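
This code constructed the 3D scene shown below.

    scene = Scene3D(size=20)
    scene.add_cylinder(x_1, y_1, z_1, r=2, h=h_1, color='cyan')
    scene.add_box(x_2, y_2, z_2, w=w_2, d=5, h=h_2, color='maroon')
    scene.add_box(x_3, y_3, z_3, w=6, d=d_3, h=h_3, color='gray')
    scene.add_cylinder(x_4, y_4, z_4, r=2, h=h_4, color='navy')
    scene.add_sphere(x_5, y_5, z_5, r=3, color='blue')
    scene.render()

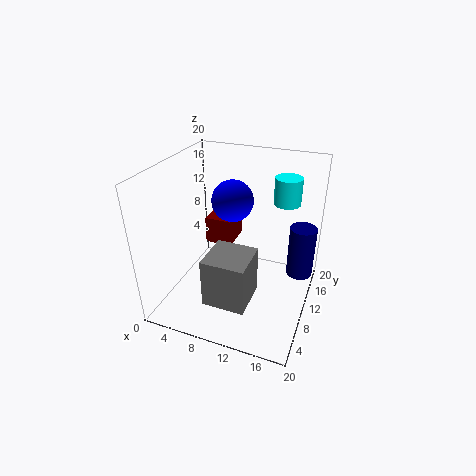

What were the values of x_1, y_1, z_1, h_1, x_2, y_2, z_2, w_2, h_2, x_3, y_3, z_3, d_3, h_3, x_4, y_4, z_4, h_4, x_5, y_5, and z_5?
x_1 = 15
y_1 = 17
z_1 = 13
h_1 = 4
x_2 = 4
y_2 = 12
z_2 = 7
w_2 = 4
h_2 = 4
x_3 = 7
y_3 = 4
z_3 = 2
d_3 = 6
h_3 = 7
x_4 = 18
y_4 = 16
z_4 = 2
h_4 = 8
x_5 = 8
y_5 = 13
z_5 = 14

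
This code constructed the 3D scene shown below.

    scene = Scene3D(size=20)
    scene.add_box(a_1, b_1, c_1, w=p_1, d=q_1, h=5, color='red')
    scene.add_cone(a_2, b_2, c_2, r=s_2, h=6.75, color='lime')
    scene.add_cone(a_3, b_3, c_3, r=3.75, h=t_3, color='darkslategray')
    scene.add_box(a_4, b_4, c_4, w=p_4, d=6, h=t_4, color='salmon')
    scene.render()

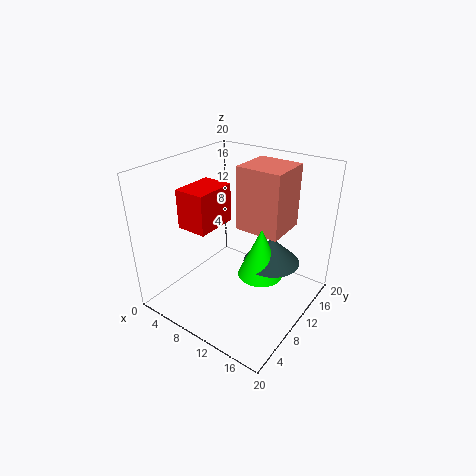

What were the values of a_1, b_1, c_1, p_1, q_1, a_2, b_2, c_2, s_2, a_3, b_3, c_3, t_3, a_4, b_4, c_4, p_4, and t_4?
a_1 = 5.75; b_1 = 3.25; c_1 = 13.25; p_1 = 4; q_1 = 5.5; a_2 = 14.25; b_2 = 9.25; c_2 = 6.25; s_2 = 3; a_3 = 15; b_3 = 10.75; c_3 = 7.75; t_3 = 3.5; a_4 = 9.5; b_4 = 10.25; c_4 = 11.25; p_4 = 6.25; t_4 = 8.75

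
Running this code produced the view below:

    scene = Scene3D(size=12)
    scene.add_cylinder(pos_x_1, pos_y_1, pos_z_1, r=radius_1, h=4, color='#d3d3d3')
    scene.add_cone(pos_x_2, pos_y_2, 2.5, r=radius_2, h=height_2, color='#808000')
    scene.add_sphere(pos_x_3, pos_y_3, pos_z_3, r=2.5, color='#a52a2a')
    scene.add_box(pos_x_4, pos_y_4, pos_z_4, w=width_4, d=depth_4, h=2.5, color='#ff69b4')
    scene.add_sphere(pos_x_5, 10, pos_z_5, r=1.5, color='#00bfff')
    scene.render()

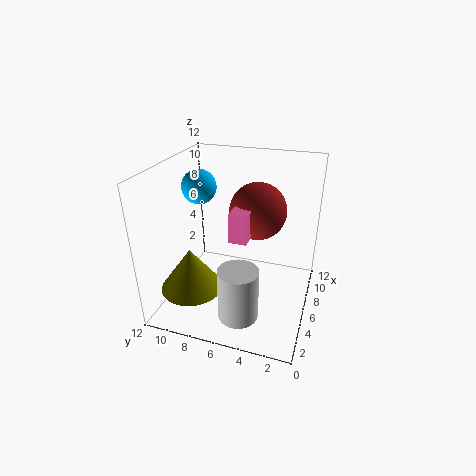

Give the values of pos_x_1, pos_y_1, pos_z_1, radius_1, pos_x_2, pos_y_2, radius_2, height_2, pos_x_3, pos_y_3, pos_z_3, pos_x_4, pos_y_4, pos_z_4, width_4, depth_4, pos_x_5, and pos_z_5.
pos_x_1 = 1.5; pos_y_1 = 4.5; pos_z_1 = 2; radius_1 = 1.5; pos_x_2 = 3; pos_y_2 = 9; radius_2 = 2.5; height_2 = 3.5; pos_x_3 = 8.5; pos_y_3 = 5; pos_z_3 = 7.5; pos_x_4 = 5; pos_y_4 = 5; pos_z_4 = 6; width_4 = 4; depth_4 = 1.5; pos_x_5 = 7.5; pos_z_5 = 9.5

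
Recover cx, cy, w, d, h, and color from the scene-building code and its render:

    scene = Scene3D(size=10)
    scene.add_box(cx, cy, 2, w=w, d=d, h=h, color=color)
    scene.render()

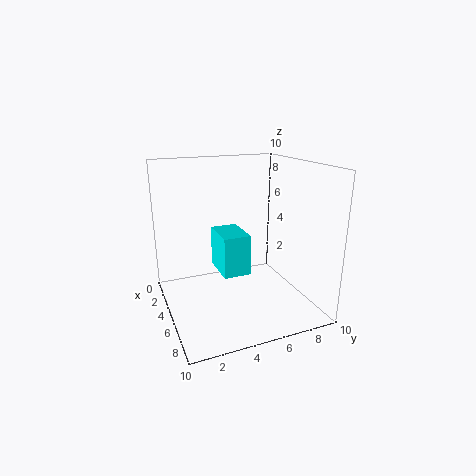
cx = 2; cy = 4; w = 3; d = 2; h = 3; color = 'cyan'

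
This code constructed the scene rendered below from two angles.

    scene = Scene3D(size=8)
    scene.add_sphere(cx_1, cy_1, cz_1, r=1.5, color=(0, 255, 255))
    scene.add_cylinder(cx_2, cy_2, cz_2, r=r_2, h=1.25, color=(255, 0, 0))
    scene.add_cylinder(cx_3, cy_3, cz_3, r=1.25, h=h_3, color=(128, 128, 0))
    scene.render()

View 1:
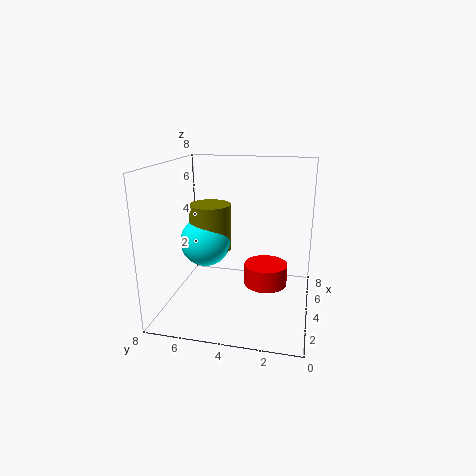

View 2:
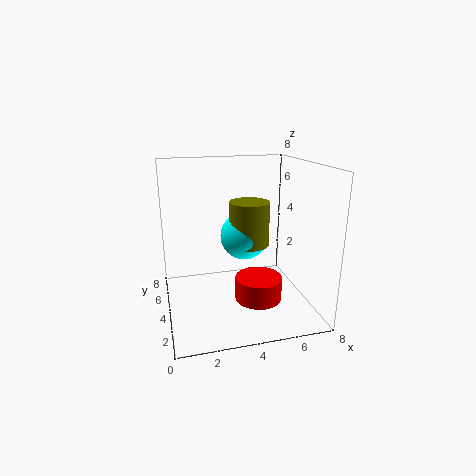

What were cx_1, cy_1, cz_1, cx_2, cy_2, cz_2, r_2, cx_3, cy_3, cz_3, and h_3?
cx_1 = 5; cy_1 = 6.25; cz_1 = 3.25; cx_2 = 4.75; cy_2 = 2.5; cz_2 = 1; r_2 = 1.25; cx_3 = 5.25; cy_3 = 6; cz_3 = 2.75; h_3 = 2.75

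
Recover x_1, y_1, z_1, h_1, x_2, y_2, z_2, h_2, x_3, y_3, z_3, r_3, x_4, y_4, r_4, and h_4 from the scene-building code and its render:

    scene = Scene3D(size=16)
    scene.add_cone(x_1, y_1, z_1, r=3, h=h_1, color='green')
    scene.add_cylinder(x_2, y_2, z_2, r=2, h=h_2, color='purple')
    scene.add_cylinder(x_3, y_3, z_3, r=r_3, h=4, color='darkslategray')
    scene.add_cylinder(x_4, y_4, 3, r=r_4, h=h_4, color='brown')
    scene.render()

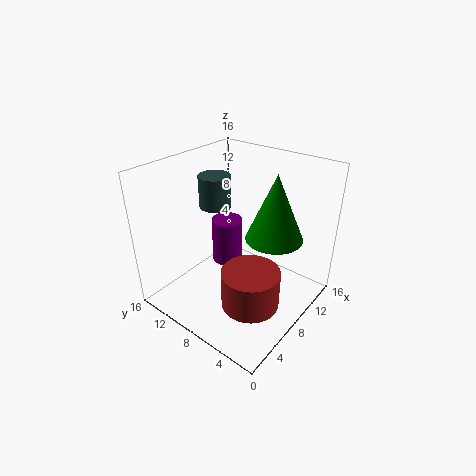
x_1 = 9; y_1 = 4; z_1 = 9; h_1 = 7; x_2 = 12; y_2 = 13; z_2 = 1; h_2 = 6; x_3 = 11; y_3 = 14; z_3 = 9; r_3 = 2; x_4 = 5; y_4 = 4; r_4 = 3; h_4 = 4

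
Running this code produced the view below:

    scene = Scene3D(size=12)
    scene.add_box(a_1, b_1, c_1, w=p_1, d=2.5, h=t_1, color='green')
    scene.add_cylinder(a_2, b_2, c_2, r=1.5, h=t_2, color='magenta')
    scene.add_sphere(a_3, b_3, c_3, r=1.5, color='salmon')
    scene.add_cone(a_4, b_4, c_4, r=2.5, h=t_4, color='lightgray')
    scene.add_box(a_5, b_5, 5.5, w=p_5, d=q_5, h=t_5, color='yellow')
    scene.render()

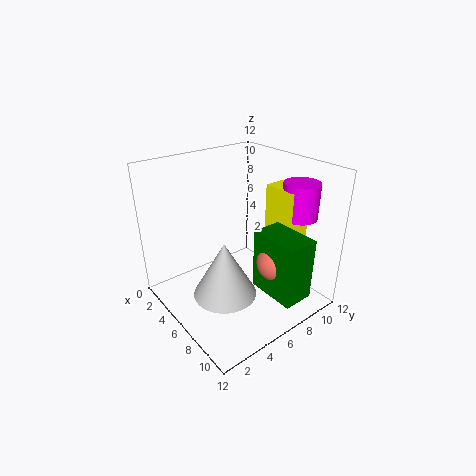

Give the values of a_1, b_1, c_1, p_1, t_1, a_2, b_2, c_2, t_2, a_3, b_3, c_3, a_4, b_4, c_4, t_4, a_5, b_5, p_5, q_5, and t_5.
a_1 = 8; b_1 = 6; c_1 = 2.5; p_1 = 4; t_1 = 5; a_2 = 8.5; b_2 = 10.5; c_2 = 7.5; t_2 = 3; a_3 = 9.5; b_3 = 7; c_3 = 5; a_4 = 7.5; b_4 = 3.5; c_4 = 2.5; t_4 = 4.5; a_5 = 6; b_5 = 9; p_5 = 3; q_5 = 2; t_5 = 4.5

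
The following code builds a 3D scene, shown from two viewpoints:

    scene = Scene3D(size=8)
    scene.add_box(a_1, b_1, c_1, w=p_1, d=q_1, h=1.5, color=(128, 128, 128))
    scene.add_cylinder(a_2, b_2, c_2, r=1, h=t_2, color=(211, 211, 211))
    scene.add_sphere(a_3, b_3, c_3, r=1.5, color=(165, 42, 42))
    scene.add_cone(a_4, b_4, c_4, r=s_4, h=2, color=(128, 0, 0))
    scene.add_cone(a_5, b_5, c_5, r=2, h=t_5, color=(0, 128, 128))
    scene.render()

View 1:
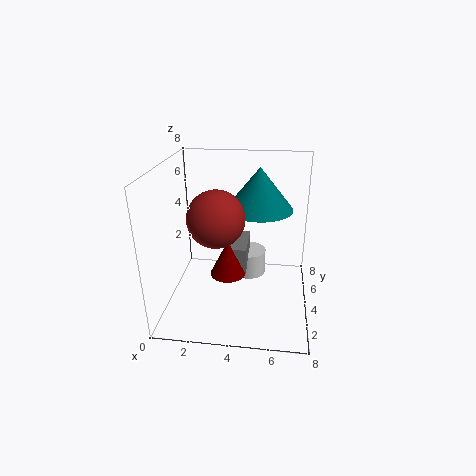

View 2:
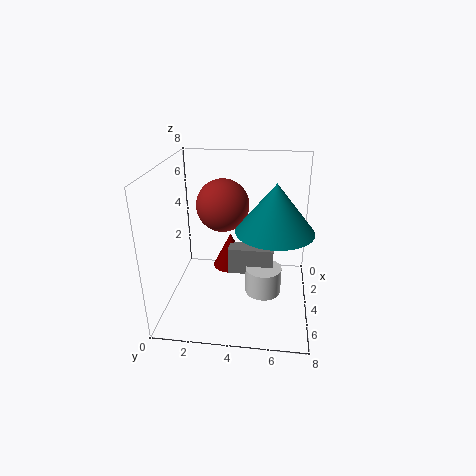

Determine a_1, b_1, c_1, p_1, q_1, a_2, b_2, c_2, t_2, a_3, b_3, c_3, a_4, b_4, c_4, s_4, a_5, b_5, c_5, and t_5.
a_1 = 3.5, b_1 = 3.5, c_1 = 2, p_1 = 1, q_1 = 2.5, a_2 = 4.5, b_2 = 5.5, c_2 = 1, t_2 = 1.5, a_3 = 3, b_3 = 3, c_3 = 5.5, a_4 = 3.5, b_4 = 3.5, c_4 = 2, s_4 = 1, a_5 = 5, b_5 = 6, c_5 = 5, t_5 = 2.5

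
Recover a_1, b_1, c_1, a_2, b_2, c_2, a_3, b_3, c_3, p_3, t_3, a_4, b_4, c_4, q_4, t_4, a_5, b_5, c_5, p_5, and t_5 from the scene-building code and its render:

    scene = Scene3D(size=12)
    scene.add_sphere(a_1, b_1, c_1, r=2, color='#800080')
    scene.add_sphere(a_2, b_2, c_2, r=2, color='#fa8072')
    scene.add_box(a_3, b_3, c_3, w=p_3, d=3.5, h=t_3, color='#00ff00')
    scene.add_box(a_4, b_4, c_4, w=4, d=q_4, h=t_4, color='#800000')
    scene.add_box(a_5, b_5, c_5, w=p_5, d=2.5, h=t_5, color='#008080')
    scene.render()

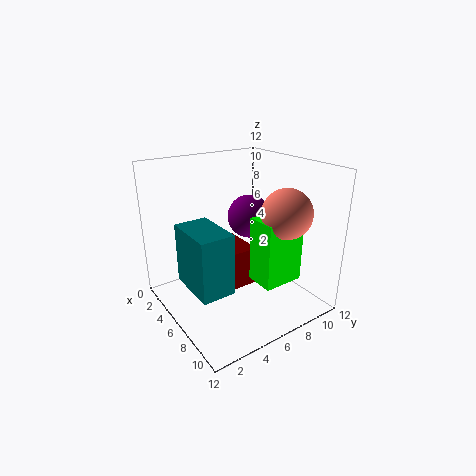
a_1 = 3.5; b_1 = 9; c_1 = 6.5; a_2 = 9; b_2 = 8.5; c_2 = 8.5; a_3 = 7; b_3 = 6.5; c_3 = 2.5; p_3 = 2.5; t_3 = 5.5; a_4 = 2; b_4 = 5.5; c_4 = 1; q_4 = 2.5; t_4 = 3.5; a_5 = 6; b_5 = 0.5; c_5 = 4; p_5 = 4; t_5 = 4.5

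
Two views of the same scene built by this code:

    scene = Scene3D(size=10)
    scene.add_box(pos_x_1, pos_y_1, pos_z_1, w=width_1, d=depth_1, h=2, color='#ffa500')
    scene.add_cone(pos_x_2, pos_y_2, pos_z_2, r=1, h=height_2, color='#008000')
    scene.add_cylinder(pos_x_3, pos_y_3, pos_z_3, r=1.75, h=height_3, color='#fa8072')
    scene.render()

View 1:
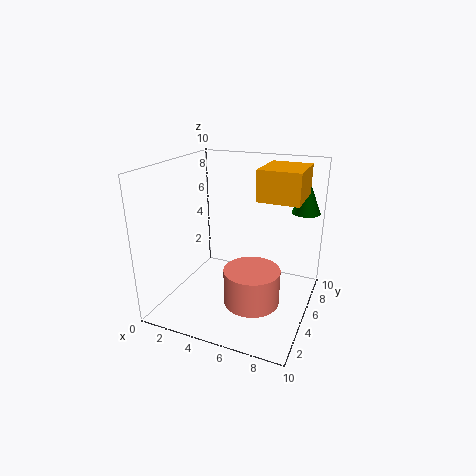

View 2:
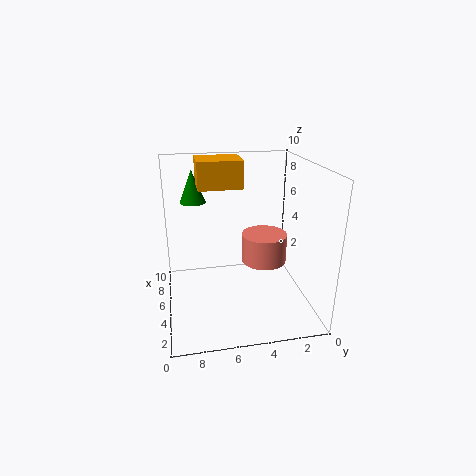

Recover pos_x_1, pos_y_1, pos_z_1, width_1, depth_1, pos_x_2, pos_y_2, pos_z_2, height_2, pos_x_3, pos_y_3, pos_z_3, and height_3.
pos_x_1 = 6.5, pos_y_1 = 4.25, pos_z_1 = 8, width_1 = 2.75, depth_1 = 3.25, pos_x_2 = 9, pos_y_2 = 7.75, pos_z_2 = 6.5, height_2 = 2.5, pos_x_3 = 7, pos_y_3 = 2.5, pos_z_3 = 2, height_3 = 2.25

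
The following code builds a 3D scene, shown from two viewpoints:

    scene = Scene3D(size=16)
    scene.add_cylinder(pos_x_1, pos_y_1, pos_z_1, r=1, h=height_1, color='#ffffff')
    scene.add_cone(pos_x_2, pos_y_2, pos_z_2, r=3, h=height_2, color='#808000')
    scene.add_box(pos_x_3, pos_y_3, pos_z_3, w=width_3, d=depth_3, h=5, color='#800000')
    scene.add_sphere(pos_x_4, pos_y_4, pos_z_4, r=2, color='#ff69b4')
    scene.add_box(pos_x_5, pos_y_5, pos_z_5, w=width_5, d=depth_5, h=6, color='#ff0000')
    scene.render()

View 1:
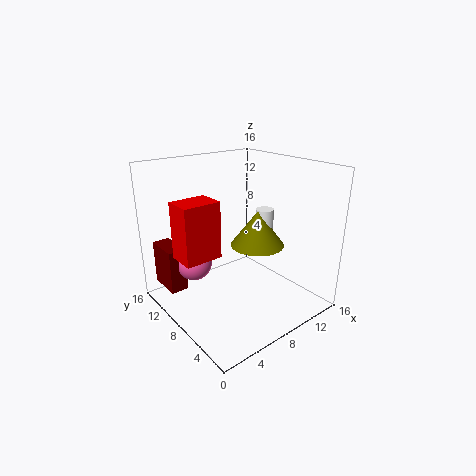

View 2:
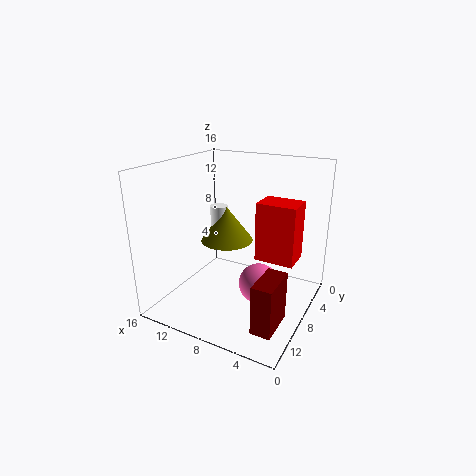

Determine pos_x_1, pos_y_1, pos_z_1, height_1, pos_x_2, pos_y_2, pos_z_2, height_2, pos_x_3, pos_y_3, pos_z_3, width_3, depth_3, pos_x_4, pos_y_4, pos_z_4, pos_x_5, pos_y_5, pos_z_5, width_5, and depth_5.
pos_x_1 = 11, pos_y_1 = 7, pos_z_1 = 8, height_1 = 3, pos_x_2 = 10, pos_y_2 = 7, pos_z_2 = 7, height_2 = 4, pos_x_3 = 1, pos_y_3 = 11, pos_z_3 = 2, width_3 = 2, depth_3 = 4, pos_x_4 = 4, pos_y_4 = 11, pos_z_4 = 5, pos_x_5 = 1, pos_y_5 = 7, pos_z_5 = 7, width_5 = 4, depth_5 = 3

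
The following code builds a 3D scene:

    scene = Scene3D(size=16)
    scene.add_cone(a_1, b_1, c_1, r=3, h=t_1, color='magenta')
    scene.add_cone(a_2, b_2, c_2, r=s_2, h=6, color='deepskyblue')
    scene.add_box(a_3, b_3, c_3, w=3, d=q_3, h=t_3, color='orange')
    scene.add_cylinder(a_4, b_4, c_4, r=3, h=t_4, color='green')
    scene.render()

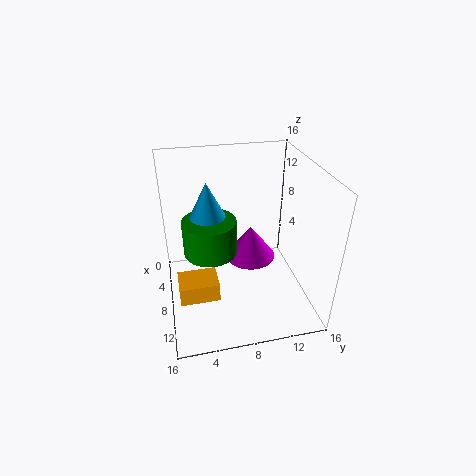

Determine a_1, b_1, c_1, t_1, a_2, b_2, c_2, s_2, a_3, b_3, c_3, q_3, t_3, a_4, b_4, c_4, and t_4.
a_1 = 6
b_1 = 10
c_1 = 4
t_1 = 4
a_2 = 6
b_2 = 5
c_2 = 8
s_2 = 3
a_3 = 10
b_3 = 1
c_3 = 4
q_3 = 4
t_3 = 2
a_4 = 7
b_4 = 5
c_4 = 6
t_4 = 4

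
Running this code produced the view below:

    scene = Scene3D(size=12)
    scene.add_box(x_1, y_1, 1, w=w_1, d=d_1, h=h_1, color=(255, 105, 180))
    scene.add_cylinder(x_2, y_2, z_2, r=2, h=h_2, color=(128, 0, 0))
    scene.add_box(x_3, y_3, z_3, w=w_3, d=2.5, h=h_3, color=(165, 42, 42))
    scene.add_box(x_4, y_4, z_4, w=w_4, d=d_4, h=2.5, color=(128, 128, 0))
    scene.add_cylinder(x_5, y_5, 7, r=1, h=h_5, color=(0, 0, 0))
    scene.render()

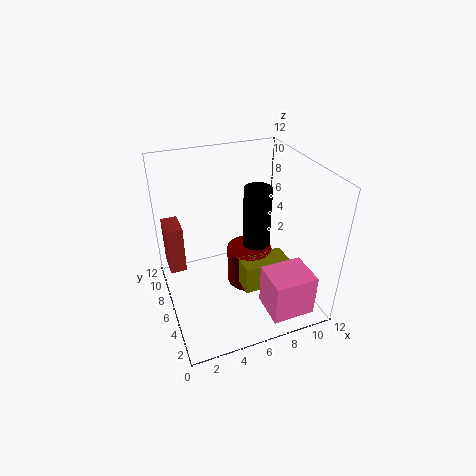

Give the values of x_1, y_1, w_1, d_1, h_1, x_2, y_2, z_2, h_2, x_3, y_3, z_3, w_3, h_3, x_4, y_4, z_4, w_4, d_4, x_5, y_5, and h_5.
x_1 = 7
y_1 = 0.5
w_1 = 3.5
d_1 = 3
h_1 = 3.5
x_2 = 7.5
y_2 = 7
z_2 = 0.5
h_2 = 3.5
x_3 = 0.5
y_3 = 9
z_3 = 1.5
w_3 = 1.5
h_3 = 4.5
x_4 = 6
y_4 = 4
z_4 = 1.5
w_4 = 4
d_4 = 2
x_5 = 6.5
y_5 = 3.5
h_5 = 4.5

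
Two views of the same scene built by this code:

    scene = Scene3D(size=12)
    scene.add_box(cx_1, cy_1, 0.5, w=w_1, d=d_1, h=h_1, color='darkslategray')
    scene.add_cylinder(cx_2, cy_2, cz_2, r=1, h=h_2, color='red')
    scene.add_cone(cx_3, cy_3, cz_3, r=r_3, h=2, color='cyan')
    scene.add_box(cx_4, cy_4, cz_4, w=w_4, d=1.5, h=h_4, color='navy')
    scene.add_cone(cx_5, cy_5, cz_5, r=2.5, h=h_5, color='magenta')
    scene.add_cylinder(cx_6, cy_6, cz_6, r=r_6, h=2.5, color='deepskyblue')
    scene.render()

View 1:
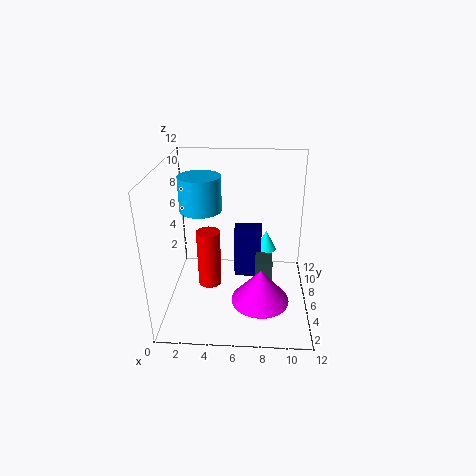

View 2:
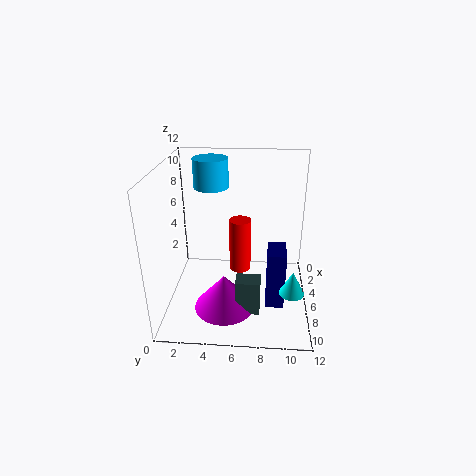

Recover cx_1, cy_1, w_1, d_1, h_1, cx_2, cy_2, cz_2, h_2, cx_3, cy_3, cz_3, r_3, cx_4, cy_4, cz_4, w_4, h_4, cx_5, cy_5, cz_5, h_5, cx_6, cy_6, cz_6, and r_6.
cx_1 = 7.5; cy_1 = 6; w_1 = 1.5; d_1 = 2; h_1 = 3; cx_2 = 3.5; cy_2 = 6; cz_2 = 1.5; h_2 = 5; cx_3 = 8.5; cy_3 = 10.5; cz_3 = 2.5; r_3 = 1; cx_4 = 5.5; cy_4 = 8.5; cz_4 = 0.5; w_4 = 2.5; h_4 = 5; cx_5 = 8; cy_5 = 5; cz_5 = 0.5; h_5 = 3; cx_6 = 3.5; cy_6 = 3.5; cz_6 = 9.5; r_6 = 1.5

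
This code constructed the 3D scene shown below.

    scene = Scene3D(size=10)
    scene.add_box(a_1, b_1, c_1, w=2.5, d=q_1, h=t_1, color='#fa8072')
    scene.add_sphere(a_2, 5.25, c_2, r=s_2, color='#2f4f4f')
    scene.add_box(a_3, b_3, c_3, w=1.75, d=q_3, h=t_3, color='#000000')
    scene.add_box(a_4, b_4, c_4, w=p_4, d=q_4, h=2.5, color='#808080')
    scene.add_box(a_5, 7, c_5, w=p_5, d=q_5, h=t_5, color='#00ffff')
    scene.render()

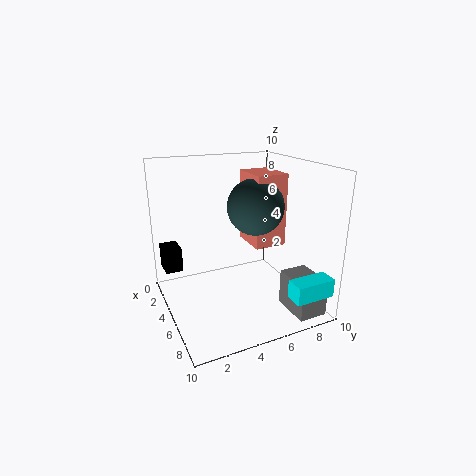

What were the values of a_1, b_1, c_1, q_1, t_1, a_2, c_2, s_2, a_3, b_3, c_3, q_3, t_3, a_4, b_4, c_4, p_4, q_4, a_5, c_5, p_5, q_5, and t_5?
a_1 = 5.25, b_1 = 5, c_1 = 5.25, q_1 = 2, t_1 = 4.5, a_2 = 7, c_2 = 7.75, s_2 = 1.75, a_3 = 1.25, b_3 = 0.25, c_3 = 2.25, q_3 = 1.25, t_3 = 1.75, a_4 = 6.75, b_4 = 7.5, c_4 = 0.25, p_4 = 2.75, q_4 = 2, a_5 = 8.5, c_5 = 1.75, p_5 = 1.25, q_5 = 2.75, t_5 = 1.25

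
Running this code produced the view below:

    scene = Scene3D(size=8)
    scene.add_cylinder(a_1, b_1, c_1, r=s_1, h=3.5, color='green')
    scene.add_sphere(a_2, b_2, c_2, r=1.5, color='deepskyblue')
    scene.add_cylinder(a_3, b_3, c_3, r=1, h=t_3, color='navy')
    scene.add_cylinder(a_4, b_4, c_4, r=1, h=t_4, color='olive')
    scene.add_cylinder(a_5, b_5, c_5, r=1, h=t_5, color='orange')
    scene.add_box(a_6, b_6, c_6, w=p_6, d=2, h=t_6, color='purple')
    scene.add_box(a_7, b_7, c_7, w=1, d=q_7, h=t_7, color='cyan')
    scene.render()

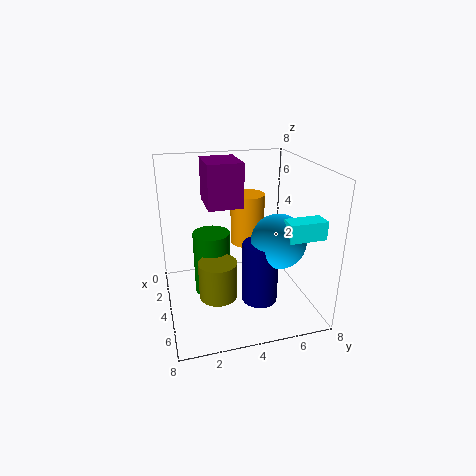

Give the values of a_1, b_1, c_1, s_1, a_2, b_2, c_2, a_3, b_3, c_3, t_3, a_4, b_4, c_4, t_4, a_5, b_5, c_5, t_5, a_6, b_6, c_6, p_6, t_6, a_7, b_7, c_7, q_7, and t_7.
a_1 = 4, b_1 = 2.5, c_1 = 1, s_1 = 1, a_2 = 5, b_2 = 6, c_2 = 4, a_3 = 5, b_3 = 5, c_3 = 0.5, t_3 = 3.5, a_4 = 5.5, b_4 = 2.5, c_4 = 1.5, t_4 = 2, a_5 = 2.5, b_5 = 5, c_5 = 3, t_5 = 3, a_6 = 1, b_6 = 2.5, c_6 = 5.5, p_6 = 2.5, t_6 = 2.5, a_7 = 5.5, b_7 = 6, c_7 = 4.5, q_7 = 2, t_7 = 1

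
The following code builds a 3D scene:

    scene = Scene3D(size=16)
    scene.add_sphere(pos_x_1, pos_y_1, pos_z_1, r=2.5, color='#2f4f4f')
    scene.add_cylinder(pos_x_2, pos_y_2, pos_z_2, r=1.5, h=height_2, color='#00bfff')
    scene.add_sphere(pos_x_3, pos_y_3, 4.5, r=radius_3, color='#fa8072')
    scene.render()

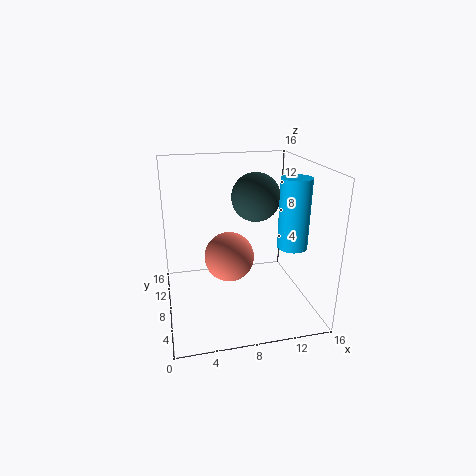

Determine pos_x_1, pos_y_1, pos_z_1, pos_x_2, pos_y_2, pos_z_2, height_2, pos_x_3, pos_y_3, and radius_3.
pos_x_1 = 9.5, pos_y_1 = 6.5, pos_z_1 = 13, pos_x_2 = 12.5, pos_y_2 = 3.5, pos_z_2 = 8.5, height_2 = 7, pos_x_3 = 7.5, pos_y_3 = 10.5, radius_3 = 3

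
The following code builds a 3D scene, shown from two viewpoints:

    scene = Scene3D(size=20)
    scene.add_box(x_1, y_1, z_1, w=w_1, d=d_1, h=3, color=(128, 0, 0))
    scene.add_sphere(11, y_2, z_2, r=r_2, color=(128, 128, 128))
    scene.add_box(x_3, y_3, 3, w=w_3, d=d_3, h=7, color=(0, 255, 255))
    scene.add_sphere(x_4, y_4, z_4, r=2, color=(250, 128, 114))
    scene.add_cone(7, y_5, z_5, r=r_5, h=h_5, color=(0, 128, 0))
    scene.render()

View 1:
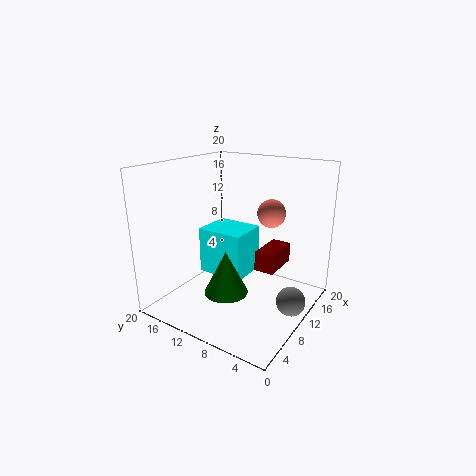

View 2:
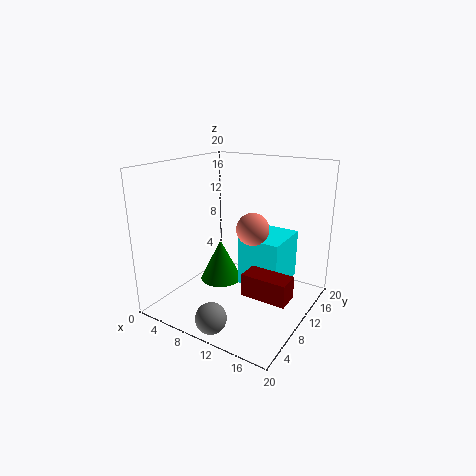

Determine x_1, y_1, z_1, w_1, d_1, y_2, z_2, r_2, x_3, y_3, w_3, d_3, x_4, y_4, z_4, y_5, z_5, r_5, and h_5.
x_1 = 13, y_1 = 6, z_1 = 4, w_1 = 6, d_1 = 3, y_2 = 2, z_2 = 2, r_2 = 2, x_3 = 10, y_3 = 10, w_3 = 6, d_3 = 7, x_4 = 14, y_4 = 7, z_4 = 13, y_5 = 10, z_5 = 3, r_5 = 3, h_5 = 6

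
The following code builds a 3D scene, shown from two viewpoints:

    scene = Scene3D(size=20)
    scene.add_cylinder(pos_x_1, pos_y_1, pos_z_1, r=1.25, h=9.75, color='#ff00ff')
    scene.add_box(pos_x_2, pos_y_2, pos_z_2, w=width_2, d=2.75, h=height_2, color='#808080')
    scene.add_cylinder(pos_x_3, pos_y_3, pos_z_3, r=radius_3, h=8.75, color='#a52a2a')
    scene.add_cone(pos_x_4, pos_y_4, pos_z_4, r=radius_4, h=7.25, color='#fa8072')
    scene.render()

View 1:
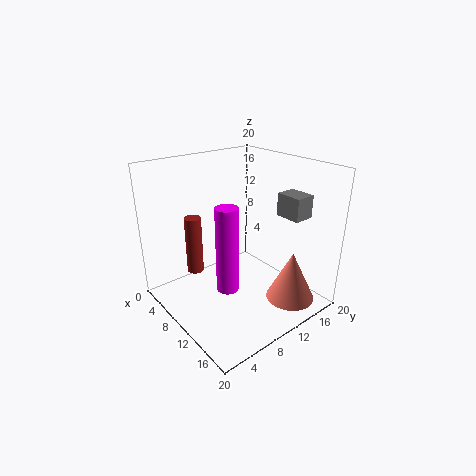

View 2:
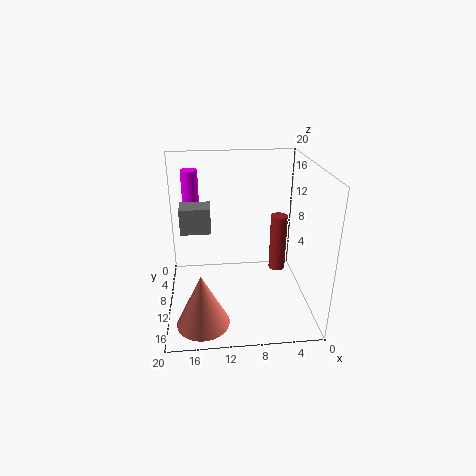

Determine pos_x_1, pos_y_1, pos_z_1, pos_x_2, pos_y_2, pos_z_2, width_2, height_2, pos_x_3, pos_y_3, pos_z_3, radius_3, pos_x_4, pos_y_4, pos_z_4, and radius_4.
pos_x_1 = 16.5; pos_y_1 = 3.25; pos_z_1 = 8.25; pos_x_2 = 13.75; pos_y_2 = 13.5; pos_z_2 = 13.75; width_2 = 3.5; height_2 = 3; pos_x_3 = 3.5; pos_y_3 = 6.75; pos_z_3 = 3; radius_3 = 1.25; pos_x_4 = 15.25; pos_y_4 = 15.75; pos_z_4 = 0.5; radius_4 = 3.5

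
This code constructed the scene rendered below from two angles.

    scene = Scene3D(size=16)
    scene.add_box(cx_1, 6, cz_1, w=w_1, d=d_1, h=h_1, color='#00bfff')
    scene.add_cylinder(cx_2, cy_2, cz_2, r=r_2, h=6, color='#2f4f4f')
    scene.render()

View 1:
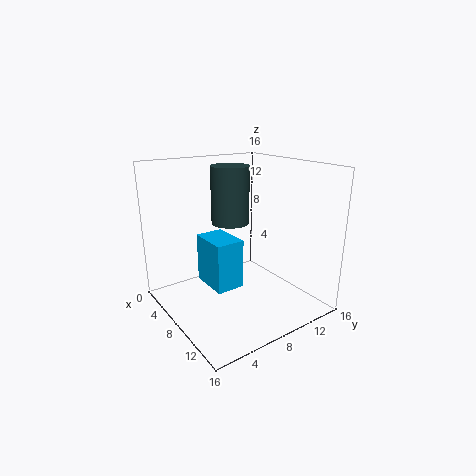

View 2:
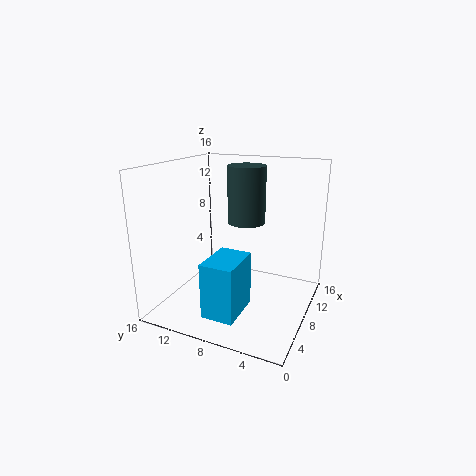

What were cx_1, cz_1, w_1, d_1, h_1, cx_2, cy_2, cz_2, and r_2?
cx_1 = 2, cz_1 = 1, w_1 = 5, d_1 = 3.5, h_1 = 6, cx_2 = 8, cy_2 = 7, cz_2 = 10, r_2 = 2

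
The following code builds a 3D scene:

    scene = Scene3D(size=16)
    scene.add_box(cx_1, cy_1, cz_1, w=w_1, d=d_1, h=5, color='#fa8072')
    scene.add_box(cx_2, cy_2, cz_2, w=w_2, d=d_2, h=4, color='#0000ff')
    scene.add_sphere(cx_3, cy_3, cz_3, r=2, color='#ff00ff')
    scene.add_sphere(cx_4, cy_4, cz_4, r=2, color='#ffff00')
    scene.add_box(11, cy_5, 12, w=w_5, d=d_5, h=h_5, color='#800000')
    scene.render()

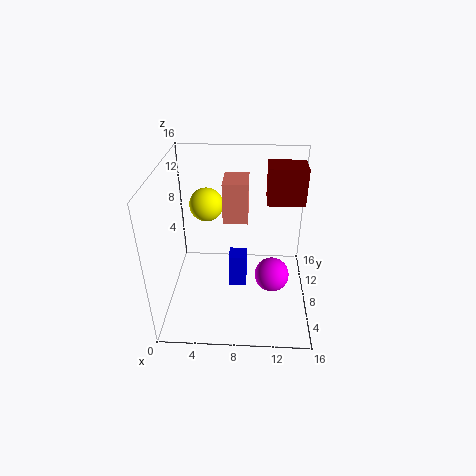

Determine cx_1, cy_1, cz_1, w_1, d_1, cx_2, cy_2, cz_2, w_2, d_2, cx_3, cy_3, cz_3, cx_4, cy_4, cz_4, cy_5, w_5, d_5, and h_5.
cx_1 = 6; cy_1 = 11; cz_1 = 8; w_1 = 3; d_1 = 4; cx_2 = 7; cy_2 = 7; cz_2 = 2; w_2 = 2; d_2 = 2; cx_3 = 12; cy_3 = 8; cz_3 = 3; cx_4 = 4; cy_4 = 12; cz_4 = 10; cy_5 = 8; w_5 = 4; d_5 = 3; h_5 = 4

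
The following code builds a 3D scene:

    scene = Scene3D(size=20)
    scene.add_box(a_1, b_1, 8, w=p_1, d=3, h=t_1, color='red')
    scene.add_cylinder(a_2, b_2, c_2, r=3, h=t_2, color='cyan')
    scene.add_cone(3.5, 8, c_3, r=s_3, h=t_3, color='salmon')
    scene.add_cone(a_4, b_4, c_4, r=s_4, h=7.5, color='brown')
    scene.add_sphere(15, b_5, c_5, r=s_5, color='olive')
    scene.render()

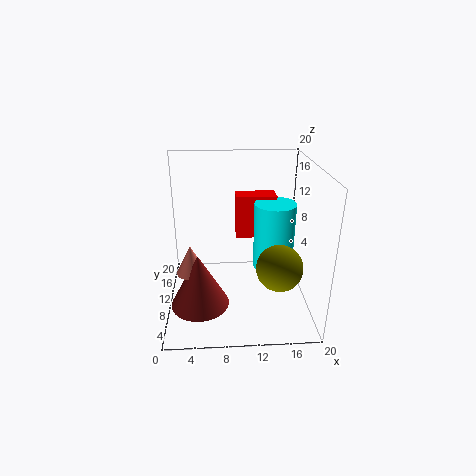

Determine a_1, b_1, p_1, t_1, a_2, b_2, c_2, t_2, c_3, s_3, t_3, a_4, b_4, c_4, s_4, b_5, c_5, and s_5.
a_1 = 10, b_1 = 14, p_1 = 6, t_1 = 6.5, a_2 = 15.5, b_2 = 12.5, c_2 = 4, t_2 = 10, c_3 = 6, s_3 = 2, t_3 = 4, a_4 = 4.5, b_4 = 7, c_4 = 1.5, s_4 = 4, b_5 = 5, c_5 = 8, s_5 = 3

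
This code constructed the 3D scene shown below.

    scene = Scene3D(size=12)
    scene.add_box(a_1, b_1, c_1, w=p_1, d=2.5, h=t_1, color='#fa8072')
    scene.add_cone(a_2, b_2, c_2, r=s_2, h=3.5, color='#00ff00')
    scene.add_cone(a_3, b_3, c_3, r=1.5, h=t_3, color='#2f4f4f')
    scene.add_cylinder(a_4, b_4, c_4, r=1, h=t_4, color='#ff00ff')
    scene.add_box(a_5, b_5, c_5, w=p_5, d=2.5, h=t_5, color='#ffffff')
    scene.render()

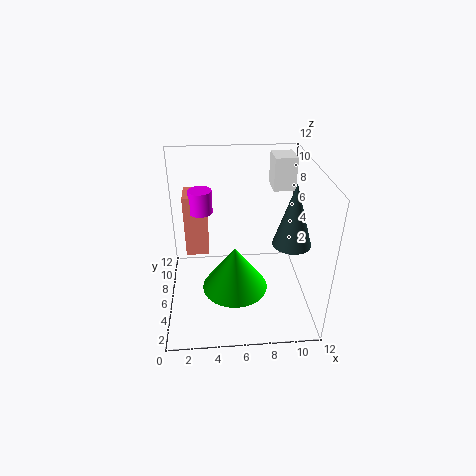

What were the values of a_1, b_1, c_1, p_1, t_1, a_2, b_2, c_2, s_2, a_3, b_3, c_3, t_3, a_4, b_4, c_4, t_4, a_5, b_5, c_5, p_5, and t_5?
a_1 = 1.5; b_1 = 7.5; c_1 = 3.5; p_1 = 2; t_1 = 5.5; a_2 = 5.5; b_2 = 3; c_2 = 3.5; s_2 = 2.5; a_3 = 10; b_3 = 4; c_3 = 6.5; t_3 = 5; a_4 = 3; b_4 = 8; c_4 = 7.5; t_4 = 2; a_5 = 9.5; b_5 = 9.5; c_5 = 8.5; p_5 = 2; t_5 = 3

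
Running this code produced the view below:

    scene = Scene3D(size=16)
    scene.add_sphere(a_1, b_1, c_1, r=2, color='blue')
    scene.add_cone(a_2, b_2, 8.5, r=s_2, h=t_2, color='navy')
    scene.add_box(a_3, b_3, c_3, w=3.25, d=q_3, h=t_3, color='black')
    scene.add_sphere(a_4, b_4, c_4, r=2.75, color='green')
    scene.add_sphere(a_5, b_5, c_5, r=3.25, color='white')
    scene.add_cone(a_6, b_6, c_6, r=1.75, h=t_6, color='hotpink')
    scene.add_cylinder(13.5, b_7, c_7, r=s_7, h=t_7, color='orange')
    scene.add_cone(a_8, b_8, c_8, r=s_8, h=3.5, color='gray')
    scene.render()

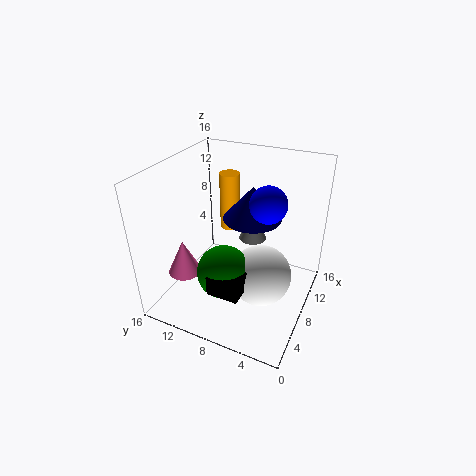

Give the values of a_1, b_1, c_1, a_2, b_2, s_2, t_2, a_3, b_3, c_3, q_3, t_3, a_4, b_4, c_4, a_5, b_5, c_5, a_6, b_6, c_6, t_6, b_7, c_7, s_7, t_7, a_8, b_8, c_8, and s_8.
a_1 = 9, b_1 = 5, c_1 = 12.25, a_2 = 12, b_2 = 8, s_2 = 3.5, t_2 = 4, a_3 = 1.25, b_3 = 5, c_3 = 5.25, q_3 = 3.25, t_3 = 2, a_4 = 4, b_4 = 7.75, c_4 = 6.25, a_5 = 6.25, b_5 = 4.5, c_5 = 5.25, a_6 = 3.5, b_6 = 12.25, c_6 = 5.25, t_6 = 3.75, b_7 = 11.75, c_7 = 5.75, s_7 = 1.25, t_7 = 7.25, a_8 = 13.5, b_8 = 8.5, c_8 = 4.75, s_8 = 1.75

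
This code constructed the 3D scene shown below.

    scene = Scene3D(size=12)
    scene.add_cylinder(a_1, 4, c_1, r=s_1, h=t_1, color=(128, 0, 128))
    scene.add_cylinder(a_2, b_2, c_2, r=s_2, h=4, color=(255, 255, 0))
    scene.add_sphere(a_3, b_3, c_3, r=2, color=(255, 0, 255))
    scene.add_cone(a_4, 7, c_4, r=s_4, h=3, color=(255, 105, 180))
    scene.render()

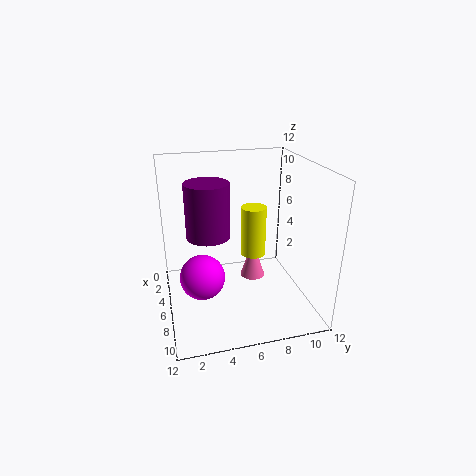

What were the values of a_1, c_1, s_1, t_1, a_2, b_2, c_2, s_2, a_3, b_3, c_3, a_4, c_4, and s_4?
a_1 = 3
c_1 = 5
s_1 = 2
t_1 = 5
a_2 = 7
b_2 = 7
c_2 = 5
s_2 = 1
a_3 = 5
b_3 = 3
c_3 = 2
a_4 = 7
c_4 = 3
s_4 = 1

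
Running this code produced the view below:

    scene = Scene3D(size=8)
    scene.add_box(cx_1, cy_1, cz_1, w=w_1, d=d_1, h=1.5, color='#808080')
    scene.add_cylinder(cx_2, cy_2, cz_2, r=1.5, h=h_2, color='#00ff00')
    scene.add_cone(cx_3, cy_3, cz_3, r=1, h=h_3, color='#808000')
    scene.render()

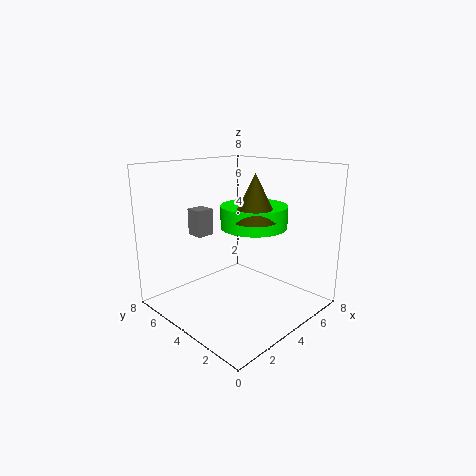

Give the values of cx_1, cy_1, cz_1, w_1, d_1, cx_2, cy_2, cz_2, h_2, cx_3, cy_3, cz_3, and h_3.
cx_1 = 2.5, cy_1 = 5.5, cz_1 = 4, w_1 = 1, d_1 = 1, cx_2 = 2.5, cy_2 = 1.5, cz_2 = 5.5, h_2 = 1, cx_3 = 2, cy_3 = 1, cz_3 = 6, h_3 = 2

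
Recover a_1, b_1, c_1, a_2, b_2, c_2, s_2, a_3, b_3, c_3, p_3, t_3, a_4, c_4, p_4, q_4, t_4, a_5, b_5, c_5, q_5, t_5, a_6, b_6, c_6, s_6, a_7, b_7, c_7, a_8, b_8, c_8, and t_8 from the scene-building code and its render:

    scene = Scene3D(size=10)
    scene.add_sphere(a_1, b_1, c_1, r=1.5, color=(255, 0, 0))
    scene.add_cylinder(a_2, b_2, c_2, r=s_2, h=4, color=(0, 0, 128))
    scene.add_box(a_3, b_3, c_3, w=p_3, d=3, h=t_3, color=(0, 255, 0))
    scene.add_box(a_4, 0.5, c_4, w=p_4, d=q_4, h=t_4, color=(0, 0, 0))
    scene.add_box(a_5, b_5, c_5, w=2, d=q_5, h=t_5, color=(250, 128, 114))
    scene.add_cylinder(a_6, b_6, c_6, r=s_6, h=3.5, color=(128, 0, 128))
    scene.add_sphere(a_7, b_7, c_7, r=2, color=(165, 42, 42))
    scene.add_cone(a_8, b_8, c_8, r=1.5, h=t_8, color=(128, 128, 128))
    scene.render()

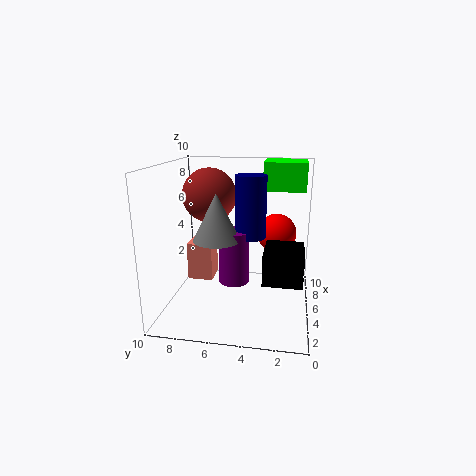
a_1 = 8; b_1 = 2.5; c_1 = 4.5; a_2 = 4; b_2 = 4; c_2 = 5.5; s_2 = 1; a_3 = 6.5; b_3 = 0.5; c_3 = 8; p_3 = 3; t_3 = 2; a_4 = 2; c_4 = 3; p_4 = 3; q_4 = 2.5; t_4 = 2; a_5 = 7; b_5 = 7.5; c_5 = 0.5; q_5 = 2; t_5 = 3; a_6 = 3.5; b_6 = 5; c_6 = 2.5; s_6 = 1; a_7 = 7; b_7 = 7.5; c_7 = 7.5; a_8 = 3; b_8 = 6; c_8 = 5.5; t_8 = 3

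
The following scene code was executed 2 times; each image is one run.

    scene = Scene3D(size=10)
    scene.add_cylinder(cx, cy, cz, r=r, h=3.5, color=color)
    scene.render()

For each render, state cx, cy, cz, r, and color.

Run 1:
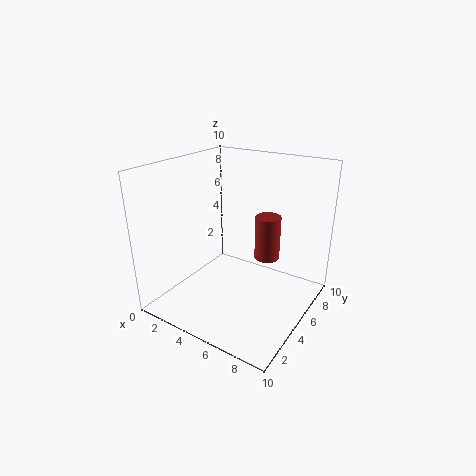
cx = 5.5
cy = 8.5
cz = 2
r = 1
color = 'brown'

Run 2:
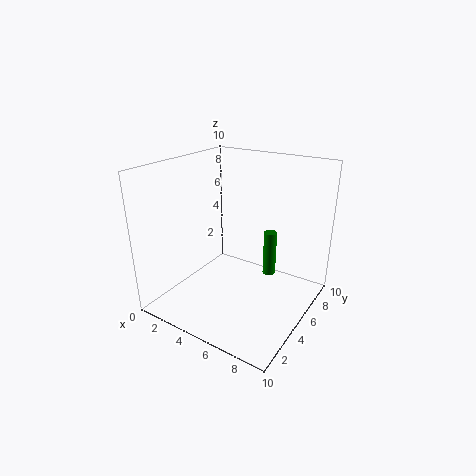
cx = 6
cy = 8
cz = 1
r = 0.5
color = 'green'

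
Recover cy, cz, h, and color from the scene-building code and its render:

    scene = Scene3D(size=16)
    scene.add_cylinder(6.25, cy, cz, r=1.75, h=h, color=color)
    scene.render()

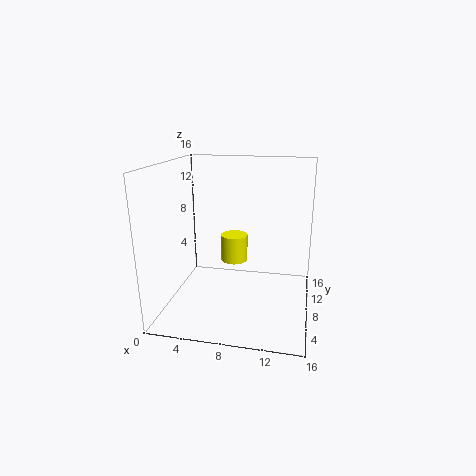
cy = 13.75
cz = 2.75
h = 3.5
color = 'yellow'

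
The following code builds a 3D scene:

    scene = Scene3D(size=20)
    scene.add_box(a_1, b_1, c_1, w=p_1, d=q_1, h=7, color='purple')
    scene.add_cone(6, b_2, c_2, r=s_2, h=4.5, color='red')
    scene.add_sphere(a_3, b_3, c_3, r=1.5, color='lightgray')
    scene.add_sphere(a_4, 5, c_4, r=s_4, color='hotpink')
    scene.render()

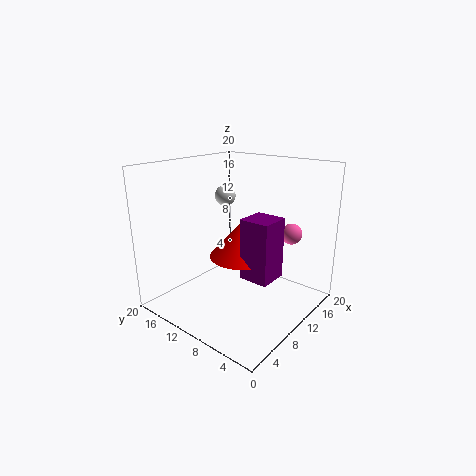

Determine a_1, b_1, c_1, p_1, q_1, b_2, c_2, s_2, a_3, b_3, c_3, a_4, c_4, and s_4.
a_1 = 3.5, b_1 = 1, c_1 = 8.5, p_1 = 3.5, q_1 = 3.5, b_2 = 6, c_2 = 10, s_2 = 4, a_3 = 12, b_3 = 14, c_3 = 15, a_4 = 16, c_4 = 10, s_4 = 1.5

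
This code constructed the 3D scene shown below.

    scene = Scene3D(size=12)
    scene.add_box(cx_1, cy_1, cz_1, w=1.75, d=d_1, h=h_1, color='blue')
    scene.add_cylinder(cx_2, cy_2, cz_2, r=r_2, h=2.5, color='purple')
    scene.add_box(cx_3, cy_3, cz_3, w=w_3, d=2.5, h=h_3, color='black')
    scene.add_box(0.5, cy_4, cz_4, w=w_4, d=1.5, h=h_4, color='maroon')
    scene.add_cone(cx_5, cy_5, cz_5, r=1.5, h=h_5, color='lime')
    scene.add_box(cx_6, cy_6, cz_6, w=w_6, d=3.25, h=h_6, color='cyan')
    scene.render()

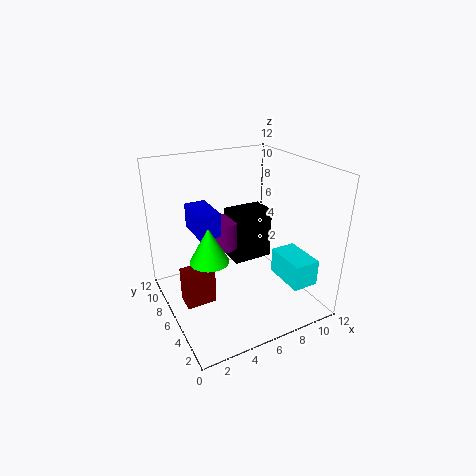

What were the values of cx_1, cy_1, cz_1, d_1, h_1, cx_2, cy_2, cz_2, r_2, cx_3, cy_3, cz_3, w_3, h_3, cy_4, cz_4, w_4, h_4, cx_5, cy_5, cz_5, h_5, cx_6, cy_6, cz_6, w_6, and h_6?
cx_1 = 2.5
cy_1 = 5.5
cz_1 = 6.75
d_1 = 3.25
h_1 = 2
cx_2 = 5.75
cy_2 = 8.75
cz_2 = 4
r_2 = 1.5
cx_3 = 6.75
cy_3 = 7.75
cz_3 = 2.25
w_3 = 3.75
h_3 = 4.75
cy_4 = 3.5
cz_4 = 2.5
w_4 = 2.25
h_4 = 2.75
cx_5 = 2.75
cy_5 = 4.5
cz_5 = 5.5
h_5 = 2.75
cx_6 = 7.75
cy_6 = 0.25
cz_6 = 3.75
w_6 = 2
h_6 = 2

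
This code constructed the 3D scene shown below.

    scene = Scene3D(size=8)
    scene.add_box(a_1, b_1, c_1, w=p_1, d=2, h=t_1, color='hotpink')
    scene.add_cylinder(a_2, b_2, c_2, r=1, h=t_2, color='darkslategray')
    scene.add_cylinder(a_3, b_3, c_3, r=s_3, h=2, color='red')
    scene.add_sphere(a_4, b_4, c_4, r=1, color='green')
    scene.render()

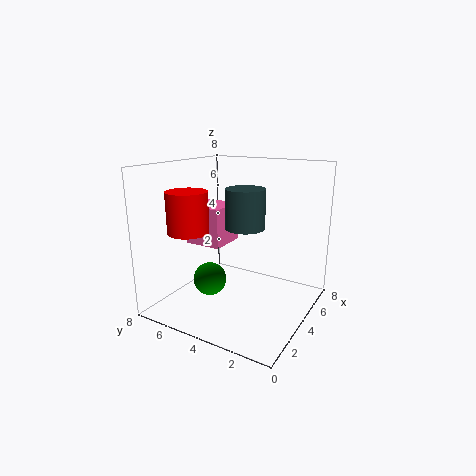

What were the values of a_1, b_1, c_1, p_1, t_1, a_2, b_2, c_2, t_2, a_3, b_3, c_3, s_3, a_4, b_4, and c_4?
a_1 = 2, b_1 = 4, c_1 = 4, p_1 = 2, t_1 = 2, a_2 = 3, b_2 = 3, c_2 = 5, t_2 = 2, a_3 = 1, b_3 = 5, c_3 = 5, s_3 = 1, a_4 = 4, b_4 = 6, c_4 = 1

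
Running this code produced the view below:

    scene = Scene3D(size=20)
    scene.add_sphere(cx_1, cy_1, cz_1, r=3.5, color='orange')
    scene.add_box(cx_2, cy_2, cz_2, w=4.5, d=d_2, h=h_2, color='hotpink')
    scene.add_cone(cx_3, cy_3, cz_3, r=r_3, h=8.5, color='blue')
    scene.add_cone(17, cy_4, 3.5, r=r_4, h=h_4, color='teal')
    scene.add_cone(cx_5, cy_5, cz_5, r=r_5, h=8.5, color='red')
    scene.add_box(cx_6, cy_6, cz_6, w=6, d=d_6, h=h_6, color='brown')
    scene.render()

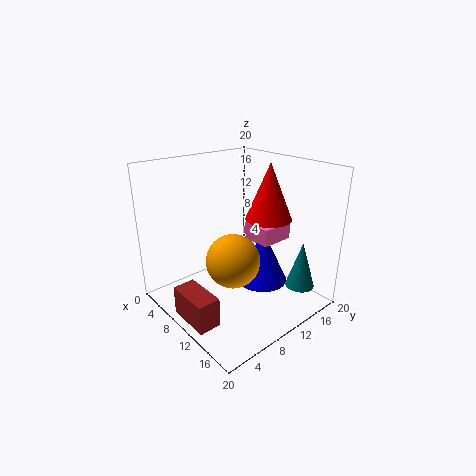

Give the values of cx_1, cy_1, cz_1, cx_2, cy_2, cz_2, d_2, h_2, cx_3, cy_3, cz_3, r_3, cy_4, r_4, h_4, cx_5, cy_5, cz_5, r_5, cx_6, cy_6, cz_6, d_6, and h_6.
cx_1 = 12.5, cy_1 = 7, cz_1 = 8.5, cx_2 = 8, cy_2 = 13, cz_2 = 8.5, d_2 = 5, h_2 = 2.5, cx_3 = 9, cy_3 = 16, cz_3 = 0.5, r_3 = 4, cy_4 = 15.5, r_4 = 2, h_4 = 6.5, cx_5 = 9.5, cy_5 = 16.5, cz_5 = 11, r_5 = 3.5, cx_6 = 8, cy_6 = 0.5, cz_6 = 1, d_6 = 3, h_6 = 4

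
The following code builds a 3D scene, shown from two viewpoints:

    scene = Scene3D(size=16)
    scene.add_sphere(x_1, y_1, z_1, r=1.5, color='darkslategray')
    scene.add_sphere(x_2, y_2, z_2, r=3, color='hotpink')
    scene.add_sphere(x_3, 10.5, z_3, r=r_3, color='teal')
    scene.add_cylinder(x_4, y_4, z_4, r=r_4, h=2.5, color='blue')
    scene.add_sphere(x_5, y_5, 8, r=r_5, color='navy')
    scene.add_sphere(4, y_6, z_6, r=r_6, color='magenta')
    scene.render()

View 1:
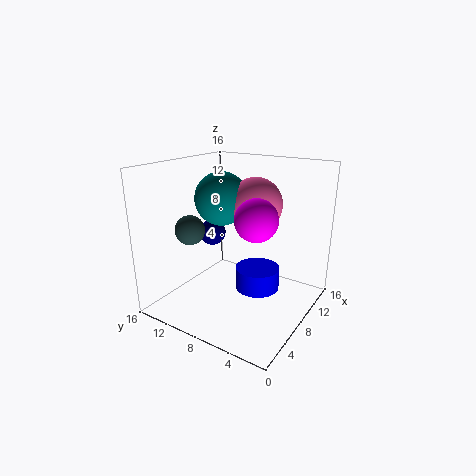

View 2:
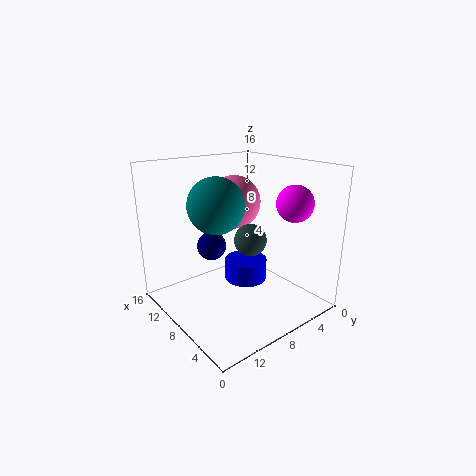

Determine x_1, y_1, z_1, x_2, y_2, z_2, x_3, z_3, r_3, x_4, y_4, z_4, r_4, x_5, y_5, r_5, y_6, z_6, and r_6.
x_1 = 3
y_1 = 10.5
z_1 = 10
x_2 = 10
y_2 = 7
z_2 = 11.5
x_3 = 8.5
z_3 = 12
r_3 = 3
x_4 = 9
y_4 = 6
z_4 = 2
r_4 = 2.5
x_5 = 8
y_5 = 11.5
r_5 = 1.5
y_6 = 3.5
z_6 = 12
r_6 = 2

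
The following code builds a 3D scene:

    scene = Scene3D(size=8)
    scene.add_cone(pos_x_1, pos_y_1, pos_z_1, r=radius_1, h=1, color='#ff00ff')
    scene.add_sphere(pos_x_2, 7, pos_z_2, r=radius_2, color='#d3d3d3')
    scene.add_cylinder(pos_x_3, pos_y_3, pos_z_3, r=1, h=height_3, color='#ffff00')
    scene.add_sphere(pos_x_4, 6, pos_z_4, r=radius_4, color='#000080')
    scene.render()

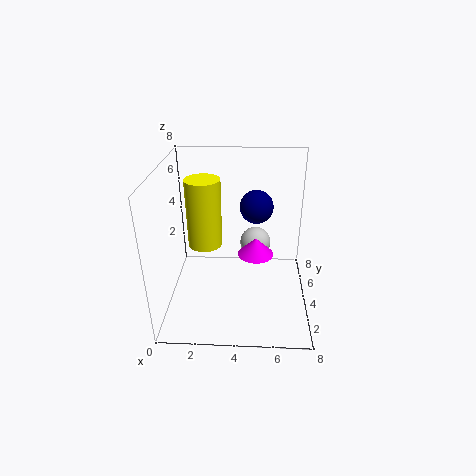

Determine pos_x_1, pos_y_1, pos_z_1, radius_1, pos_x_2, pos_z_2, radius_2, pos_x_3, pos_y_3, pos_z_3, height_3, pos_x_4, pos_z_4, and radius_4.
pos_x_1 = 5, pos_y_1 = 4, pos_z_1 = 3, radius_1 = 1, pos_x_2 = 5, pos_z_2 = 2, radius_2 = 1, pos_x_3 = 2, pos_y_3 = 5, pos_z_3 = 3, height_3 = 4, pos_x_4 = 5, pos_z_4 = 5, radius_4 = 1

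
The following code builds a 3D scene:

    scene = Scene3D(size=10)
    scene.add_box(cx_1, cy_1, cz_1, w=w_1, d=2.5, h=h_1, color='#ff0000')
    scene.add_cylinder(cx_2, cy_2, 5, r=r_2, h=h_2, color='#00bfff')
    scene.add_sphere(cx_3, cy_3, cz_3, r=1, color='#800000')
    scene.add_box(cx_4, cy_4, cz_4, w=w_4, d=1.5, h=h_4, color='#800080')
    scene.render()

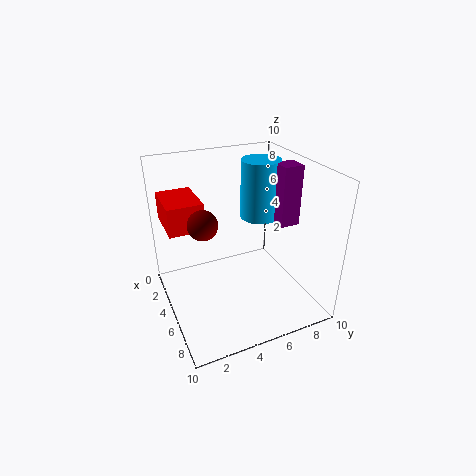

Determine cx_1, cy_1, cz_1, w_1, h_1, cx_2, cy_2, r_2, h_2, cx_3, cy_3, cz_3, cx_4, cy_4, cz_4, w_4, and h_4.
cx_1 = 0.5; cy_1 = 0.5; cz_1 = 5.5; w_1 = 3.5; h_1 = 2; cx_2 = 2.5; cy_2 = 8; r_2 = 1.5; h_2 = 4.5; cx_3 = 5; cy_3 = 2.5; cz_3 = 6.5; cx_4 = 3.5; cy_4 = 8.5; cz_4 = 5; w_4 = 1.5; h_4 = 4.5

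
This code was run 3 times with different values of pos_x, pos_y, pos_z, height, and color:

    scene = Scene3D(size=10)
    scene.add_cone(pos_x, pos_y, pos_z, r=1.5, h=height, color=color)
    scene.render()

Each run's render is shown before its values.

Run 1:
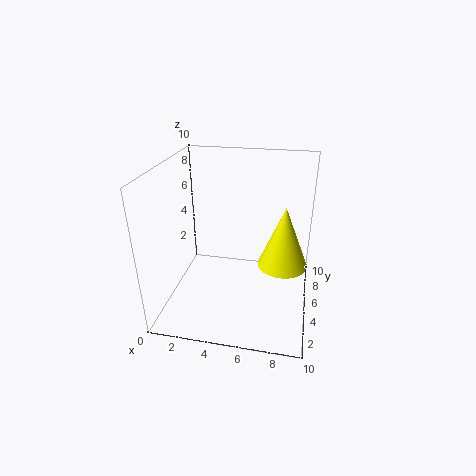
pos_x = 8.25
pos_y = 2.75
pos_z = 4.75
height = 3.75
color = 'yellow'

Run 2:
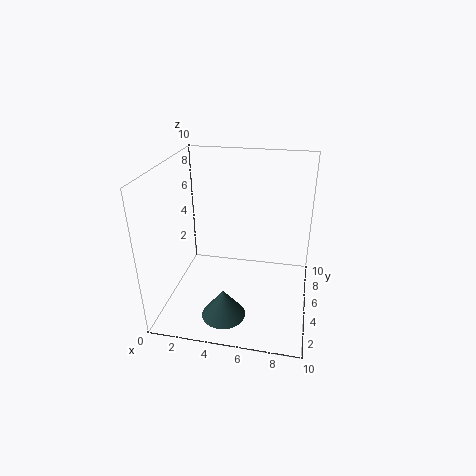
pos_x = 4.5
pos_y = 2.5
pos_z = 0.25
height = 2
color = 'darkslategray'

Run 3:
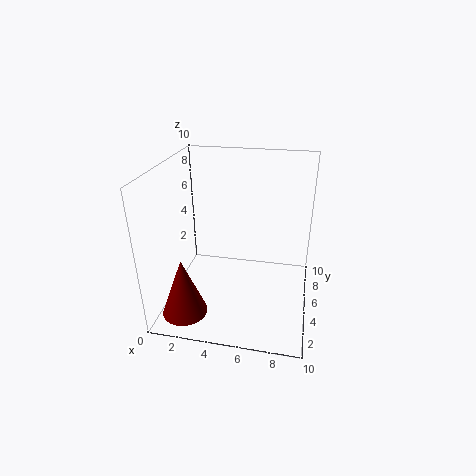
pos_x = 2
pos_y = 1.75
pos_z = 0.75
height = 4
color = 'maroon'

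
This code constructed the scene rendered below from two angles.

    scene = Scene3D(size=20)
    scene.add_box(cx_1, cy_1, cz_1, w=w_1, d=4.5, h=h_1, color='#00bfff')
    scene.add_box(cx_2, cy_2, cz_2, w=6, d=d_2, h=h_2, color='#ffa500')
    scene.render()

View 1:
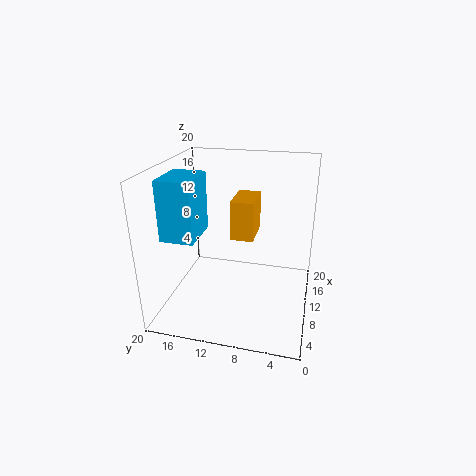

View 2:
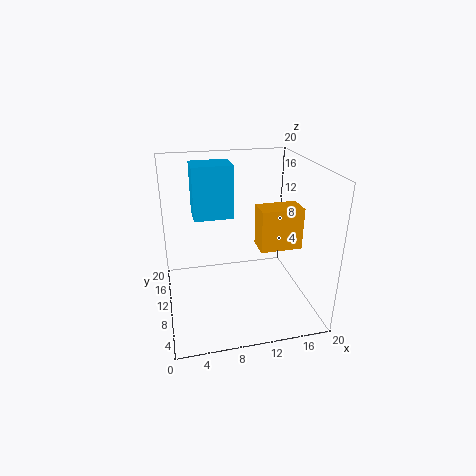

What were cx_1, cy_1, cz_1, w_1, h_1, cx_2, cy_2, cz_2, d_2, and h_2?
cx_1 = 4.5, cy_1 = 14.5, cz_1 = 11, w_1 = 6, h_1 = 8, cx_2 = 13, cy_2 = 8.5, cz_2 = 8, d_2 = 3.5, h_2 = 6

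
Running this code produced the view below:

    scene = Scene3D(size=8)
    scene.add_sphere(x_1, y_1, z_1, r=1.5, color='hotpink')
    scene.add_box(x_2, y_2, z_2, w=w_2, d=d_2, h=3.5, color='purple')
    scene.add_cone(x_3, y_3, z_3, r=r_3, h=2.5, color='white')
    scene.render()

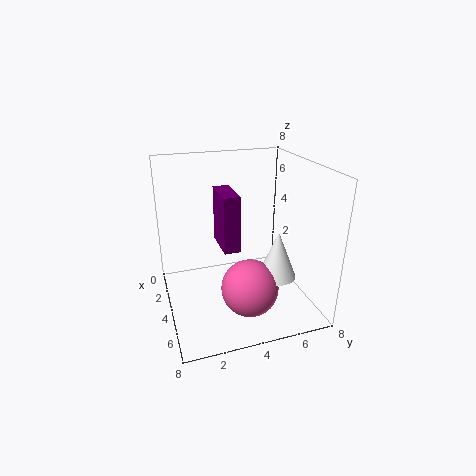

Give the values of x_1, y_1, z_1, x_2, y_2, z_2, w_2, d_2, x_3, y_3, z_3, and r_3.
x_1 = 6; y_1 = 4; z_1 = 2; x_2 = 0.5; y_2 = 3.5; z_2 = 2.5; w_2 = 2.5; d_2 = 1; x_3 = 6; y_3 = 5.5; z_3 = 2.5; r_3 = 1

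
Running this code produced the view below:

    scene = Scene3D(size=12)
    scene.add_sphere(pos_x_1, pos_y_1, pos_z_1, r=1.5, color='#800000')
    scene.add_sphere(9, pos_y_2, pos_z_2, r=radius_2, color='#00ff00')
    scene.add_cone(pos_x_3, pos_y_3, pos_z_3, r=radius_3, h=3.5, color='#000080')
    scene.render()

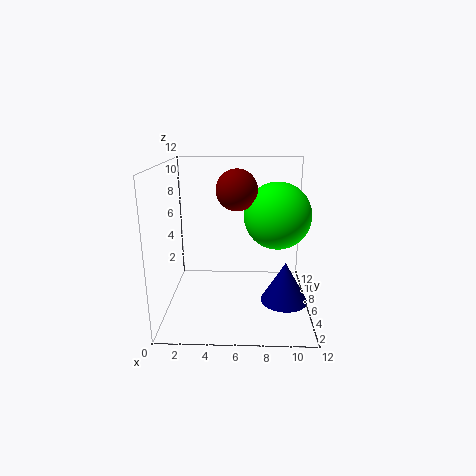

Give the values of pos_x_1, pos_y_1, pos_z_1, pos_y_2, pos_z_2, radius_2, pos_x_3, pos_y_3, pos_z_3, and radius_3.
pos_x_1 = 6, pos_y_1 = 3.5, pos_z_1 = 10.5, pos_y_2 = 4, pos_z_2 = 8.5, radius_2 = 2.5, pos_x_3 = 10, pos_y_3 = 5.5, pos_z_3 = 0.5, radius_3 = 2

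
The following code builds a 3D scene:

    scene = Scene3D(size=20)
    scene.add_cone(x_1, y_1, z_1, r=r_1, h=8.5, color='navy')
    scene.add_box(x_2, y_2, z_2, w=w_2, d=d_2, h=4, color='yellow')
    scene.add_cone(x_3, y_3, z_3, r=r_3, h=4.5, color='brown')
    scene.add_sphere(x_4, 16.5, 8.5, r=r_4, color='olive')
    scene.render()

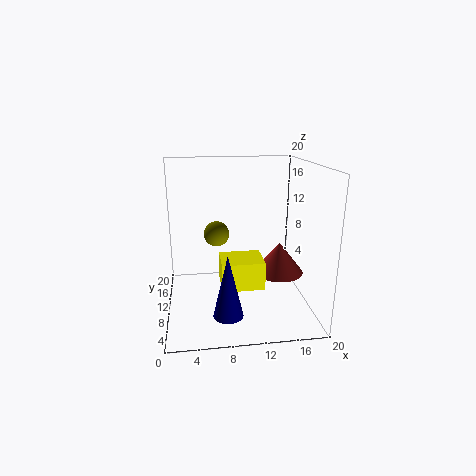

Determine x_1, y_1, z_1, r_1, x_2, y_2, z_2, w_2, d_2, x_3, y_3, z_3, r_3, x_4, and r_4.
x_1 = 8, y_1 = 5, z_1 = 1, r_1 = 2, x_2 = 7.5, y_2 = 7.5, z_2 = 3, w_2 = 6, d_2 = 5, x_3 = 16, y_3 = 10, z_3 = 4.5, r_3 = 3.5, x_4 = 7.5, r_4 = 2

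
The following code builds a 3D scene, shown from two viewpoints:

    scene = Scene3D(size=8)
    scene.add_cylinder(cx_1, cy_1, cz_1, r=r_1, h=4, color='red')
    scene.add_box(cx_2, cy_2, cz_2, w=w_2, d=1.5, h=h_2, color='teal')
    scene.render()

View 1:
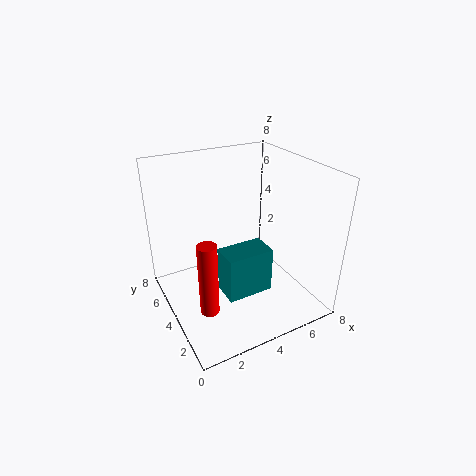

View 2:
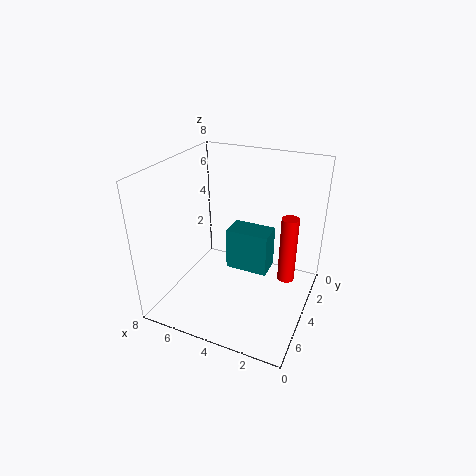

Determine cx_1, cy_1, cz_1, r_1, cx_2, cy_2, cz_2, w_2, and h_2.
cx_1 = 1.5; cy_1 = 2.5; cz_1 = 1; r_1 = 0.5; cx_2 = 2.5; cy_2 = 2; cz_2 = 1.5; w_2 = 2.5; h_2 = 2.5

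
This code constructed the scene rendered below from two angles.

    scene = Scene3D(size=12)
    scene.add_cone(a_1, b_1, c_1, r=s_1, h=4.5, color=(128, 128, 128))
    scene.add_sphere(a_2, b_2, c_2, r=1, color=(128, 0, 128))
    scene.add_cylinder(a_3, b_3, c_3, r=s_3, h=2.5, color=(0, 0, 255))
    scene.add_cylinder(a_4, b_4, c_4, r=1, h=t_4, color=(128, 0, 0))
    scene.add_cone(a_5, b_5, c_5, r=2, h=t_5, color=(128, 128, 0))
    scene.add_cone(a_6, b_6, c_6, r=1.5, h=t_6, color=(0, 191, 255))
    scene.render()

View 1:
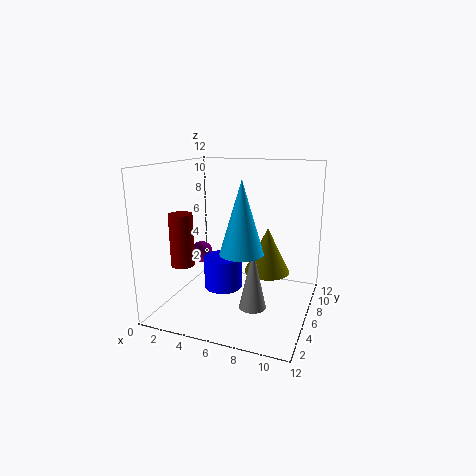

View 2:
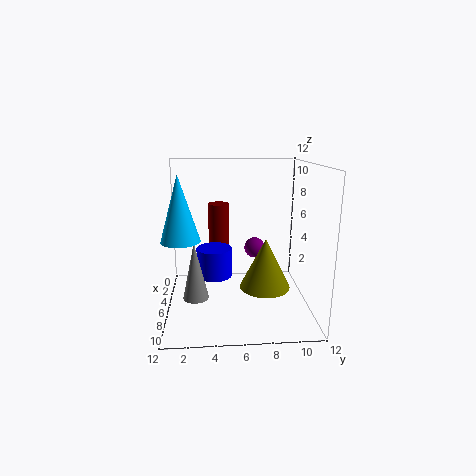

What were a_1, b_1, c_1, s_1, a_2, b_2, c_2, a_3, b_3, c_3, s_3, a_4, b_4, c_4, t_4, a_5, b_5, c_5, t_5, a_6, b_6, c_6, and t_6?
a_1 = 8.5, b_1 = 2.5, c_1 = 2, s_1 = 1, a_2 = 1.5, b_2 = 8, c_2 = 3.5, a_3 = 5.5, b_3 = 4, c_3 = 2.5, s_3 = 1.5, a_4 = 1.5, b_4 = 4.5, c_4 = 3.5, t_4 = 4.5, a_5 = 8, b_5 = 8, c_5 = 2.5, t_5 = 4, a_6 = 8, b_6 = 1.5, c_6 = 6.5, t_6 = 5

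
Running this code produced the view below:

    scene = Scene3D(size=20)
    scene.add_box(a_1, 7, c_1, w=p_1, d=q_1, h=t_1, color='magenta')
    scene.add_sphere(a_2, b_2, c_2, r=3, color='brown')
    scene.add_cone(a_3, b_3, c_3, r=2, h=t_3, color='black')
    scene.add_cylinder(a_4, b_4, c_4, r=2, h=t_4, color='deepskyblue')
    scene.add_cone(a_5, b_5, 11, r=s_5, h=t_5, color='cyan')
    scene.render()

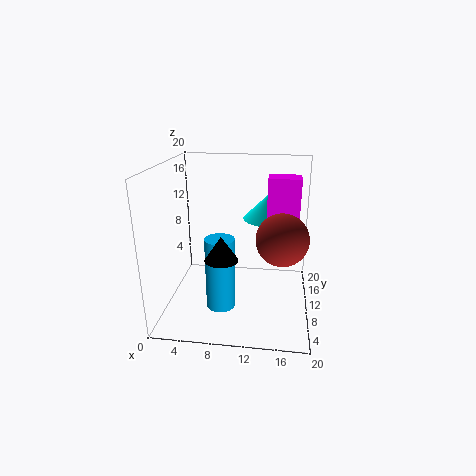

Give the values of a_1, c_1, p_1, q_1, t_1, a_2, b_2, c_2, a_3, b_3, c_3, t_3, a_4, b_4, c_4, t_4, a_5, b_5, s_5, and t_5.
a_1 = 14
c_1 = 14
p_1 = 4
q_1 = 3
t_1 = 5
a_2 = 16
b_2 = 3
c_2 = 13
a_3 = 9
b_3 = 3
c_3 = 10
t_3 = 3
a_4 = 8
b_4 = 7
c_4 = 1
t_4 = 10
a_5 = 14
b_5 = 16
s_5 = 4
t_5 = 4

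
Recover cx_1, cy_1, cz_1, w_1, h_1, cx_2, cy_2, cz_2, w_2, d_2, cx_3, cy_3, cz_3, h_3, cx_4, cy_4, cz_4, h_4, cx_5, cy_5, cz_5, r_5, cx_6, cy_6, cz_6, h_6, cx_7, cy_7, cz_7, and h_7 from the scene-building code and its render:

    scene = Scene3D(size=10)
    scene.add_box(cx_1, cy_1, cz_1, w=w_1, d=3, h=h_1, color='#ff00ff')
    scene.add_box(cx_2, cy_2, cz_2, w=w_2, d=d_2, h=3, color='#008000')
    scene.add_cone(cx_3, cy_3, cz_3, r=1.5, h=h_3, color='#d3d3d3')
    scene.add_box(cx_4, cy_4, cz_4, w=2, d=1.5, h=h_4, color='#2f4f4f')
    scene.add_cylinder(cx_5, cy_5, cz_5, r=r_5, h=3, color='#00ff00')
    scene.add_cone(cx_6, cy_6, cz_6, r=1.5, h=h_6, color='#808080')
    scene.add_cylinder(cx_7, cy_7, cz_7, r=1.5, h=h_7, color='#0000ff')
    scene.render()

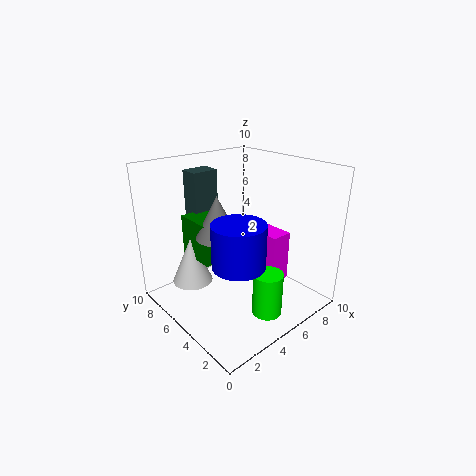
cx_1 = 6, cy_1 = 2.5, cz_1 = 2, w_1 = 1.5, h_1 = 3.5, cx_2 = 3, cy_2 = 6, cz_2 = 3, w_2 = 2, d_2 = 3, cx_3 = 3, cy_3 = 8, cz_3 = 1, h_3 = 3.5, cx_4 = 4, cy_4 = 8.5, cz_4 = 4.5, h_4 = 4.5, cx_5 = 5, cy_5 = 2, cz_5 = 0.5, r_5 = 1, cx_6 = 4, cy_6 = 6, cz_6 = 5, h_6 = 3, cx_7 = 2, cy_7 = 1.5, cz_7 = 5.5, h_7 = 2.5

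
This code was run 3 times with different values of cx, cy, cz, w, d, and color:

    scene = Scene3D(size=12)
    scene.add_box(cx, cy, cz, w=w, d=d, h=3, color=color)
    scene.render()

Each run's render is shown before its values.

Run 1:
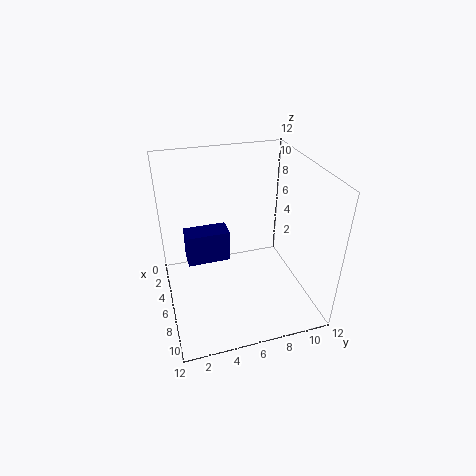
cx = 1.5; cy = 2; cz = 2; w = 2; d = 4; color = 'navy'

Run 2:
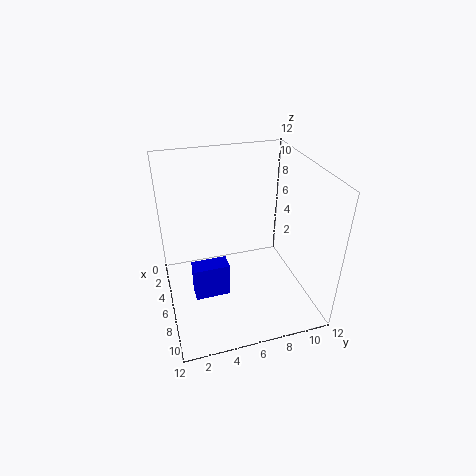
cx = 5.5; cy = 2; cz = 1; w = 1.5; d = 3; color = 'blue'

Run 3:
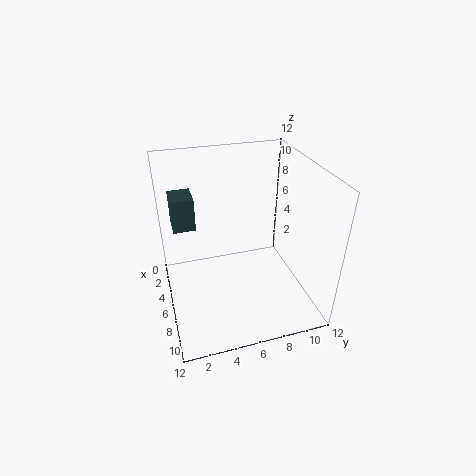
cx = 0.5; cy = 1; cz = 5.5; w = 2.5; d = 2; color = 'darkslategray'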